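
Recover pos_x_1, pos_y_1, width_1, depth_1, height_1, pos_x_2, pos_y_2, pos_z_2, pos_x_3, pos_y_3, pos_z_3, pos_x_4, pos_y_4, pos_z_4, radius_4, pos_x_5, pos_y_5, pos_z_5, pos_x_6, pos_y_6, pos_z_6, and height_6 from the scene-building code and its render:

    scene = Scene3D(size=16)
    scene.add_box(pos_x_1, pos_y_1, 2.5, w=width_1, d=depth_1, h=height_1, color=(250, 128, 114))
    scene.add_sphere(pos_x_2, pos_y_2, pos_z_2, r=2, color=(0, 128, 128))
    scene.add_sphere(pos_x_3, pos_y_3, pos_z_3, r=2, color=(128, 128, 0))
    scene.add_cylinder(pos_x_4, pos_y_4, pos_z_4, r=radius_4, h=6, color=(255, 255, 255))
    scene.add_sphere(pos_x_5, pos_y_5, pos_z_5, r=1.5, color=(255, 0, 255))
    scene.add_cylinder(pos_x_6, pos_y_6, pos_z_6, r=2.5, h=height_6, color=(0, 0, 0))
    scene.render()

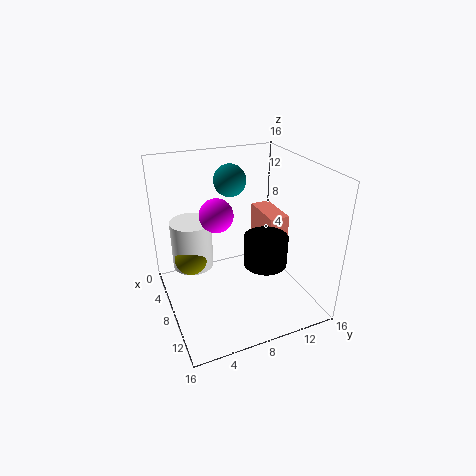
pos_x_1 = 1; pos_y_1 = 13; width_1 = 5.5; depth_1 = 2.5; height_1 = 6; pos_x_2 = 2; pos_y_2 = 9.5; pos_z_2 = 12.5; pos_x_3 = 4; pos_y_3 = 3.5; pos_z_3 = 4; pos_x_4 = 3; pos_y_4 = 4; pos_z_4 = 2.5; radius_4 = 2.5; pos_x_5 = 12.5; pos_y_5 = 4; pos_z_5 = 13.5; pos_x_6 = 9; pos_y_6 = 11; pos_z_6 = 4.5; height_6 = 3.5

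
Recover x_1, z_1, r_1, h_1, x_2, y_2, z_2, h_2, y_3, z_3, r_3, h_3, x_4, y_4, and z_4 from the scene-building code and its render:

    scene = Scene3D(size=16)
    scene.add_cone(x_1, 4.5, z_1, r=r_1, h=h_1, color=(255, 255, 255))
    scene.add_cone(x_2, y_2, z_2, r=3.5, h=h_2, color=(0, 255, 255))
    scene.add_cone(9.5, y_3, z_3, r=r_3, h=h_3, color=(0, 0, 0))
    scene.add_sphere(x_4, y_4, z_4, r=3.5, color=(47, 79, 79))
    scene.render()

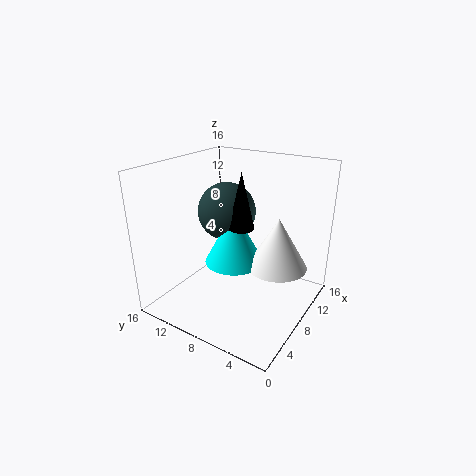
x_1 = 11, z_1 = 4, r_1 = 3.5, h_1 = 6, x_2 = 9.5, y_2 = 9.5, z_2 = 4, h_2 = 6.5, y_3 = 8.5, z_3 = 8.5, r_3 = 1.5, h_3 = 6.5, x_4 = 11, y_4 = 11.5, z_4 = 9.5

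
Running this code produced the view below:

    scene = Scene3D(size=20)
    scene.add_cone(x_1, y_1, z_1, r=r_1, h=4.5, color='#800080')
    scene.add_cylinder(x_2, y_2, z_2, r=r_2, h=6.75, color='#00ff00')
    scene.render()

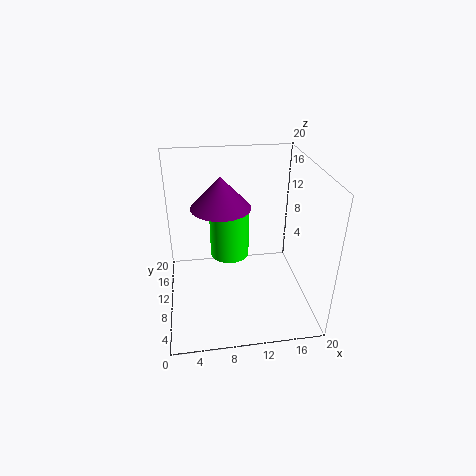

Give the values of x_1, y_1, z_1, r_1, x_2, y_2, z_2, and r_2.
x_1 = 8; y_1 = 12.75; z_1 = 13.5; r_1 = 4.25; x_2 = 9; y_2 = 11.5; z_2 = 6.75; r_2 = 2.75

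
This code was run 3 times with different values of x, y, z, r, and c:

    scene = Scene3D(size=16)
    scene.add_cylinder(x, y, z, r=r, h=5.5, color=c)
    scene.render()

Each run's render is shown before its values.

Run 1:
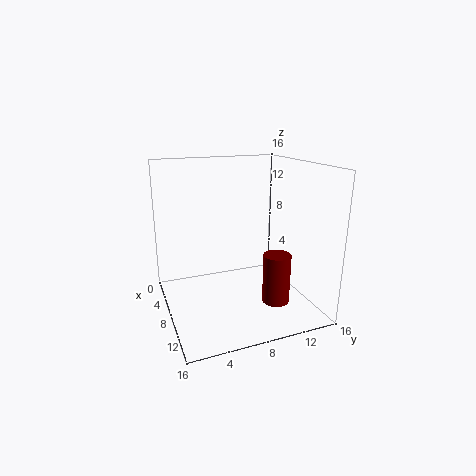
x = 11.25; y = 11.25; z = 1.25; r = 1.5; c = 'maroon'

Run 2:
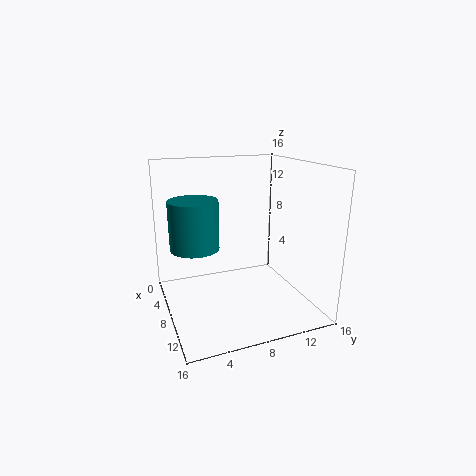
x = 6.25; y = 3.5; z = 6.75; r = 2.75; c = 'teal'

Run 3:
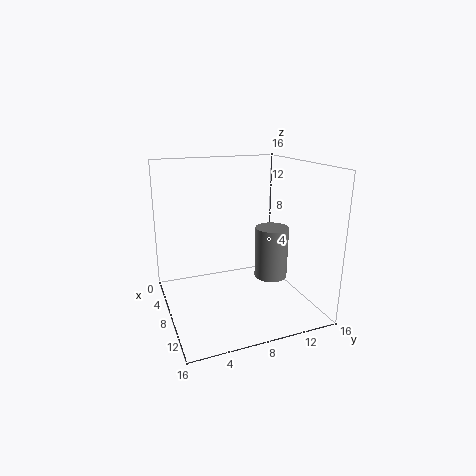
x = 10.75; y = 10.75; z = 4.25; r = 1.75; c = 'gray'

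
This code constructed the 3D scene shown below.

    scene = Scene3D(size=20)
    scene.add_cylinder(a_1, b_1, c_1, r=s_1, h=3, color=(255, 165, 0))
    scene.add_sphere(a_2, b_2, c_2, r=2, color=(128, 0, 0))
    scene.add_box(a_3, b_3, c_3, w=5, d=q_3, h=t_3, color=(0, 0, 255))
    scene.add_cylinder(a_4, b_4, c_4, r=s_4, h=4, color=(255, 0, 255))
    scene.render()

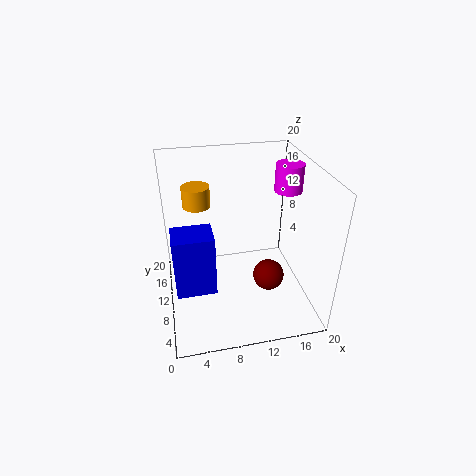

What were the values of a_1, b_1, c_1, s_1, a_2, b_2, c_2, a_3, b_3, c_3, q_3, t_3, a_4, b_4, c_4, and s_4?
a_1 = 5; b_1 = 15; c_1 = 13; s_1 = 2; a_2 = 13; b_2 = 5; c_2 = 7; a_3 = 1; b_3 = 4; c_3 = 6; q_3 = 4; t_3 = 8; a_4 = 18; b_4 = 13; c_4 = 15; s_4 = 2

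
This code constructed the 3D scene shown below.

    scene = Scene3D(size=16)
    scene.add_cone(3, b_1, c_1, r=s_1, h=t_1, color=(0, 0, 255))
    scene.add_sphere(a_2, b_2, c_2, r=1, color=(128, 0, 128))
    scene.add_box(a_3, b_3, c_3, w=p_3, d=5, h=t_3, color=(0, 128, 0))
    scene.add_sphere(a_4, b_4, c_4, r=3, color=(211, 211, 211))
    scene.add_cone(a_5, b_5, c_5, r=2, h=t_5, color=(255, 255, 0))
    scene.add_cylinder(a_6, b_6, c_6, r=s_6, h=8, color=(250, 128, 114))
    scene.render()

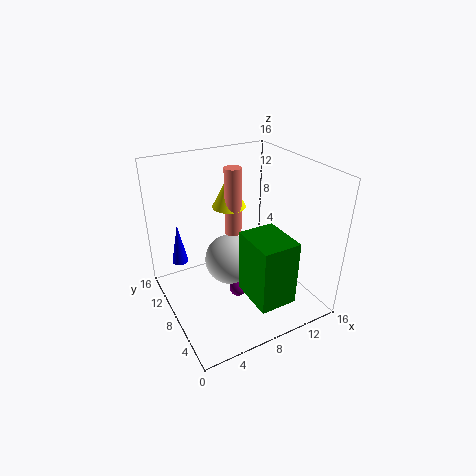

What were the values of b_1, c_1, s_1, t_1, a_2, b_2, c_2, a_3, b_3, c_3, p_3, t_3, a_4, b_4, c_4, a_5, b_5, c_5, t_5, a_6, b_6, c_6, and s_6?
b_1 = 14, c_1 = 3, s_1 = 1, t_1 = 5, a_2 = 8, b_2 = 8, c_2 = 1, a_3 = 7, b_3 = 1, c_3 = 3, p_3 = 4, t_3 = 7, a_4 = 8, b_4 = 10, c_4 = 4, a_5 = 9, b_5 = 12, c_5 = 10, t_5 = 4, a_6 = 9, b_6 = 11, c_6 = 7, s_6 = 1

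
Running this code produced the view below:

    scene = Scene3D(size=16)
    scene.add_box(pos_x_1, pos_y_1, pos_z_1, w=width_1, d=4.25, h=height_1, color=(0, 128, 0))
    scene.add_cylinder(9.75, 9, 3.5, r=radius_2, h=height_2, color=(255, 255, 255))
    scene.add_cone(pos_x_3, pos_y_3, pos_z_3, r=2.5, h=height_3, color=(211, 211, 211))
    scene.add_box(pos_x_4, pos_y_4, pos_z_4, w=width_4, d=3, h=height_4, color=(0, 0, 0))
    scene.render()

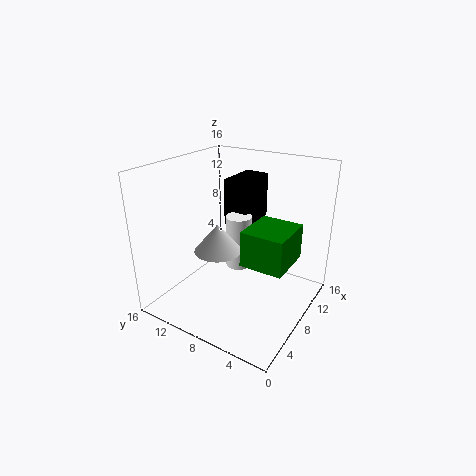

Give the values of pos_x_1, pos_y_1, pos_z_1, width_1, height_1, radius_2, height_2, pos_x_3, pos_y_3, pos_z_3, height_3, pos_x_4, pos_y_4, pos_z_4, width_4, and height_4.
pos_x_1 = 3.5; pos_y_1 = 0.75; pos_z_1 = 7.75; width_1 = 4.75; height_1 = 3.5; radius_2 = 1.5; height_2 = 6.25; pos_x_3 = 5.25; pos_y_3 = 8.75; pos_z_3 = 7.5; height_3 = 3; pos_x_4 = 10.5; pos_y_4 = 8.5; pos_z_4 = 8; width_4 = 5.25; height_4 = 5.5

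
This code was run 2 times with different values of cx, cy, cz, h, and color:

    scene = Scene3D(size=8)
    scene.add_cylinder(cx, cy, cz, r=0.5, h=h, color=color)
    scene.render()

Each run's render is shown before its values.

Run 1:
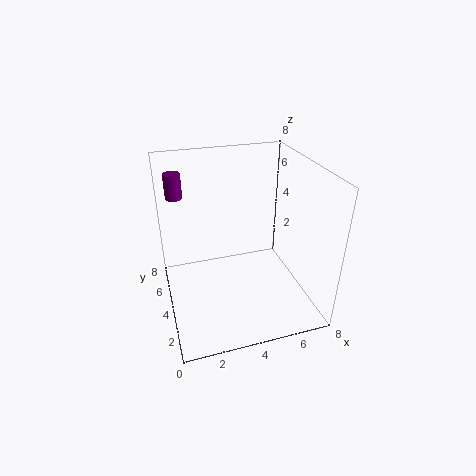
cx = 1
cy = 7
cz = 5.5
h = 1.5
color = 'purple'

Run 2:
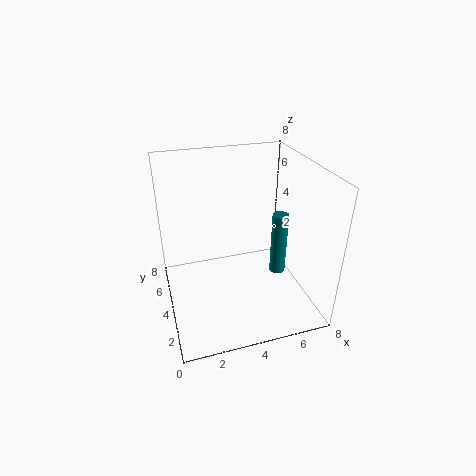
cx = 7
cy = 5
cz = 0.5
h = 4
color = 'teal'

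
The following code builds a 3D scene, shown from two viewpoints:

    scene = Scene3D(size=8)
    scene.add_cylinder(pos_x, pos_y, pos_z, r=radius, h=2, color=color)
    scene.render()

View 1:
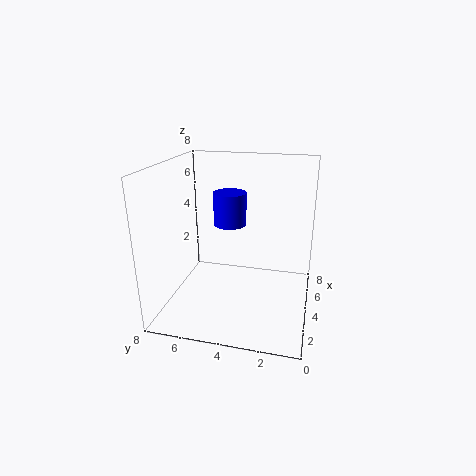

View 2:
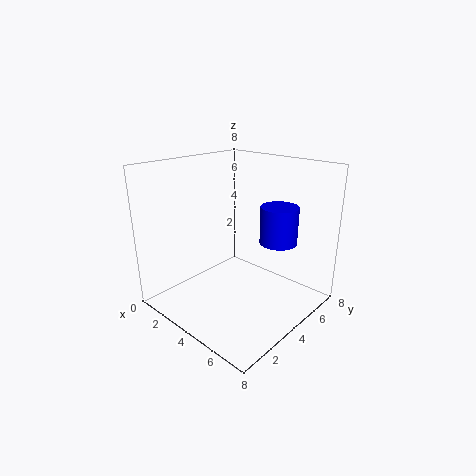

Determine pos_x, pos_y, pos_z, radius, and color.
pos_x = 6
pos_y = 5
pos_z = 4
radius = 1
color = 'blue'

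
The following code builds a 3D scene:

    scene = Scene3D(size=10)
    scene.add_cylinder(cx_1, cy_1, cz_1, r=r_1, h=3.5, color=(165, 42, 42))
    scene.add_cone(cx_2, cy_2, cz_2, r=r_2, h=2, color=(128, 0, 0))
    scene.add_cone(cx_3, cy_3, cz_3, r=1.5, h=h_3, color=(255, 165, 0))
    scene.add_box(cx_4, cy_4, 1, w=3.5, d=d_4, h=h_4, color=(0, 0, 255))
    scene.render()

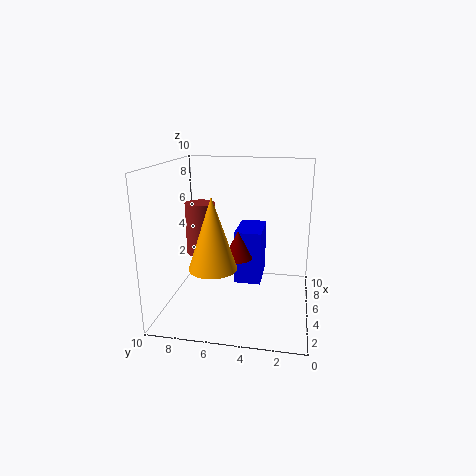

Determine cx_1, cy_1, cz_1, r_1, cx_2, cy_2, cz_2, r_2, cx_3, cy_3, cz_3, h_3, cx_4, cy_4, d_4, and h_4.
cx_1 = 4.5
cy_1 = 7.5
cz_1 = 4
r_1 = 1
cx_2 = 5
cy_2 = 5
cz_2 = 3.5
r_2 = 1
cx_3 = 2
cy_3 = 6
cz_3 = 4
h_3 = 4.5
cx_4 = 6
cy_4 = 3.5
d_4 = 2
h_4 = 4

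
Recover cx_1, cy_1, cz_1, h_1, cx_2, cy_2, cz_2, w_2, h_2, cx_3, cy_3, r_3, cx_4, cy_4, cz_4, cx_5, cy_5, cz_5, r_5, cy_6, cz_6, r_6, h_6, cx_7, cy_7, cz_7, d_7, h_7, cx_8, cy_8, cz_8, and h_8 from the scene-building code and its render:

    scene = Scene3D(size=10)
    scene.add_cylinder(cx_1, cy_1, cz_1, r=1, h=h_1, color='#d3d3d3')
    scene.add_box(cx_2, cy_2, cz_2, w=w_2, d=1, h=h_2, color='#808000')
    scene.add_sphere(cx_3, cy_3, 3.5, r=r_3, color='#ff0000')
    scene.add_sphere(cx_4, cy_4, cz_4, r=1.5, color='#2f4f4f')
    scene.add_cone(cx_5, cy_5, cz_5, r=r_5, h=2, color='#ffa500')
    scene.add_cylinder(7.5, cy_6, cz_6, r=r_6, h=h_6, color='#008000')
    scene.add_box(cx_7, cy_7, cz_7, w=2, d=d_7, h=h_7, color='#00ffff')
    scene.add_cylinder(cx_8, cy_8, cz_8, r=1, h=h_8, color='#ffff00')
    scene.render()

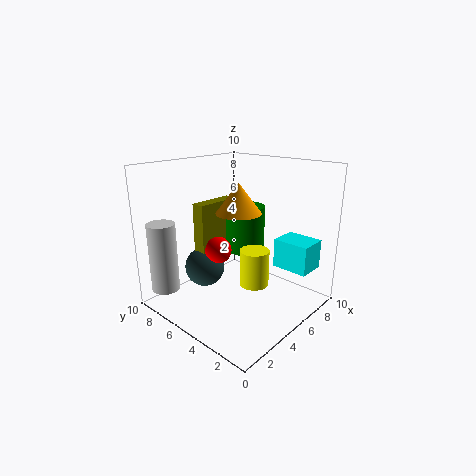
cx_1 = 1.5; cy_1 = 9; cz_1 = 1; h_1 = 5; cx_2 = 4; cy_2 = 7.5; cz_2 = 3; w_2 = 3.5; h_2 = 4; cx_3 = 5; cy_3 = 7; r_3 = 1; cx_4 = 4.5; cy_4 = 8; cz_4 = 2; cx_5 = 4.5; cy_5 = 4.5; cz_5 = 7; r_5 = 1.5; cy_6 = 6.5; cz_6 = 3; r_6 = 1.5; h_6 = 3.5; cx_7 = 6.5; cy_7 = 0.5; cz_7 = 3; d_7 = 2.5; h_7 = 2; cx_8 = 5; cy_8 = 3.5; cz_8 = 2; h_8 = 2.5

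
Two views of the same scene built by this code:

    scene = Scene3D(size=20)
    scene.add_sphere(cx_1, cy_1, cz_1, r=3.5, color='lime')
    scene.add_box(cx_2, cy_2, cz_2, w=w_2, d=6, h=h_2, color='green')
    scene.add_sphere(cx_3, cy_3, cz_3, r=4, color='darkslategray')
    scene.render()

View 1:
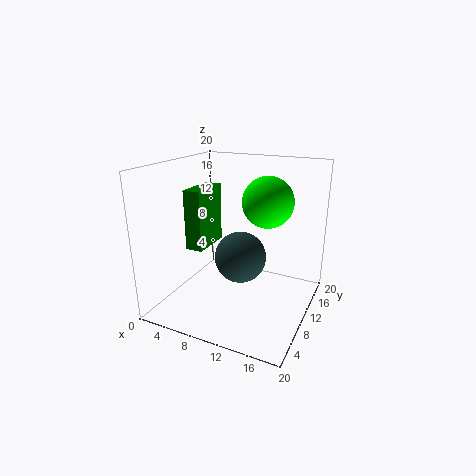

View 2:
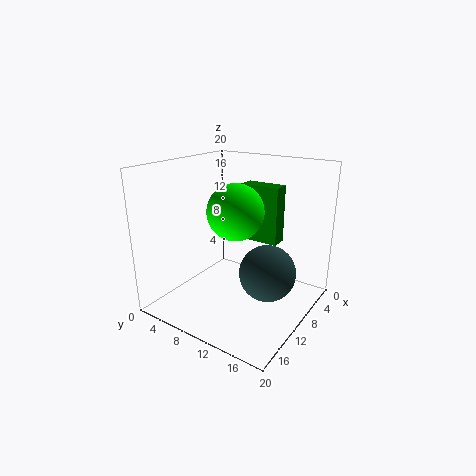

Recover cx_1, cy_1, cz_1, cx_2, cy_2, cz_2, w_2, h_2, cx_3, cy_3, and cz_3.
cx_1 = 13.5; cy_1 = 12; cz_1 = 15; cx_2 = 3; cy_2 = 7.5; cz_2 = 8; w_2 = 2.5; h_2 = 8.5; cx_3 = 8.5; cy_3 = 14; cz_3 = 5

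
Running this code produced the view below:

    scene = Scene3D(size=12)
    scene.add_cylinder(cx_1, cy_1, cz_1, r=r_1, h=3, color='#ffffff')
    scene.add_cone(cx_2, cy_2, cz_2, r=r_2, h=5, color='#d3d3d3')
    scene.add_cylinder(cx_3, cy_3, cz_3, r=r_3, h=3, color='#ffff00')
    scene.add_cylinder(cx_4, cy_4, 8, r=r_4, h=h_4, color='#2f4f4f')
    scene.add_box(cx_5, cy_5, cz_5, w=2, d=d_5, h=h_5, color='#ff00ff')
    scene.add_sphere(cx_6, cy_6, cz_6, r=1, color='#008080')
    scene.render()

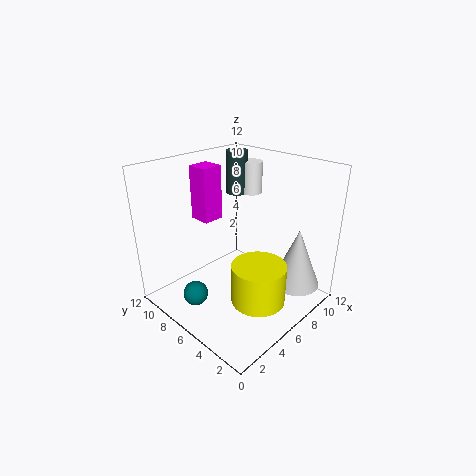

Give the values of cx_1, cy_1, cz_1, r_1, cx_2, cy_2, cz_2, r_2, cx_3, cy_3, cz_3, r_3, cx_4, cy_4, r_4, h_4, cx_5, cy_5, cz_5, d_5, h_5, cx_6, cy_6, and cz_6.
cx_1 = 11; cy_1 = 9; cz_1 = 8; r_1 = 1; cx_2 = 9; cy_2 = 2; cz_2 = 2; r_2 = 2; cx_3 = 4; cy_3 = 2; cz_3 = 3; r_3 = 2; cx_4 = 10; cy_4 = 10; r_4 = 1; h_4 = 4; cx_5 = 6; cy_5 = 10; cz_5 = 6; d_5 = 2; h_5 = 5; cx_6 = 2; cy_6 = 7; cz_6 = 2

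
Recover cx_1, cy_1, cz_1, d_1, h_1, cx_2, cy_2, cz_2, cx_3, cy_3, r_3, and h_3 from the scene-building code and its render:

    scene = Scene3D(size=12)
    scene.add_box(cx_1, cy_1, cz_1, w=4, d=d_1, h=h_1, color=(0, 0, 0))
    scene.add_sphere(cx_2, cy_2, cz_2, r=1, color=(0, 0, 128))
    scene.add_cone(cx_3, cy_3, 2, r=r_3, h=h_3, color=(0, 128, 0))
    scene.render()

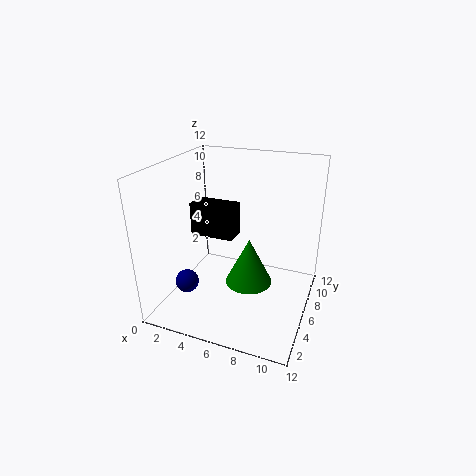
cx_1 = 1; cy_1 = 7; cz_1 = 5; d_1 = 2; h_1 = 3; cx_2 = 2; cy_2 = 4; cz_2 = 2; cx_3 = 7; cy_3 = 6; r_3 = 2; h_3 = 4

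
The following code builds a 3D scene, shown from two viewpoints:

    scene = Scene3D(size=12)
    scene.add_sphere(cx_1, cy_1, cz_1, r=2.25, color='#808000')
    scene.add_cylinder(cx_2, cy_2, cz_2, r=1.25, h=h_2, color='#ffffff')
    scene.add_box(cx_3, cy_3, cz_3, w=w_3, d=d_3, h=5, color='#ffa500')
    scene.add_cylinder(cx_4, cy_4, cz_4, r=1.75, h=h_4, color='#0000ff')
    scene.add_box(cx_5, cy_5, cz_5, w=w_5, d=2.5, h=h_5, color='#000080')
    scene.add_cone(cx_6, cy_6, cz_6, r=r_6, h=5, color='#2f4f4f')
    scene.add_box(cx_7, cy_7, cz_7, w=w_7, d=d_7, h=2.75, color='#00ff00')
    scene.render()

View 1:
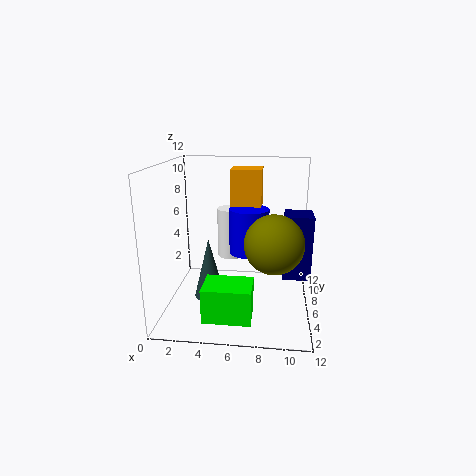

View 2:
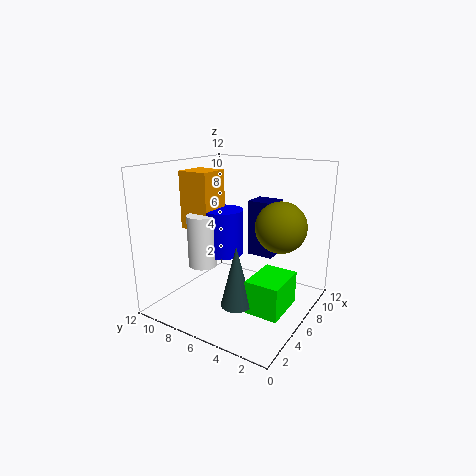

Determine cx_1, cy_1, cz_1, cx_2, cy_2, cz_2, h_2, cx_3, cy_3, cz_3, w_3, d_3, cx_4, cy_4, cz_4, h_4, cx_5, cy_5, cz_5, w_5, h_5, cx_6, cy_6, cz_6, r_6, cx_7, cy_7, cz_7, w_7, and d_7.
cx_1 = 9, cy_1 = 3.5, cz_1 = 6.5, cx_2 = 5, cy_2 = 9, cz_2 = 3.25, h_2 = 4.5, cx_3 = 5, cy_3 = 8.5, cz_3 = 6.25, w_3 = 2.75, d_3 = 2.75, cx_4 = 6.75, cy_4 = 8, cz_4 = 4, h_4 = 4, cx_5 = 9.75, cy_5 = 4.75, cz_5 = 3, w_5 = 2.25, h_5 = 5.25, cx_6 = 3.75, cy_6 = 4.75, cz_6 = 1.25, r_6 = 1.25, cx_7 = 3.75, cy_7 = 1.25, cz_7 = 0.75, w_7 = 3.75, d_7 = 2.75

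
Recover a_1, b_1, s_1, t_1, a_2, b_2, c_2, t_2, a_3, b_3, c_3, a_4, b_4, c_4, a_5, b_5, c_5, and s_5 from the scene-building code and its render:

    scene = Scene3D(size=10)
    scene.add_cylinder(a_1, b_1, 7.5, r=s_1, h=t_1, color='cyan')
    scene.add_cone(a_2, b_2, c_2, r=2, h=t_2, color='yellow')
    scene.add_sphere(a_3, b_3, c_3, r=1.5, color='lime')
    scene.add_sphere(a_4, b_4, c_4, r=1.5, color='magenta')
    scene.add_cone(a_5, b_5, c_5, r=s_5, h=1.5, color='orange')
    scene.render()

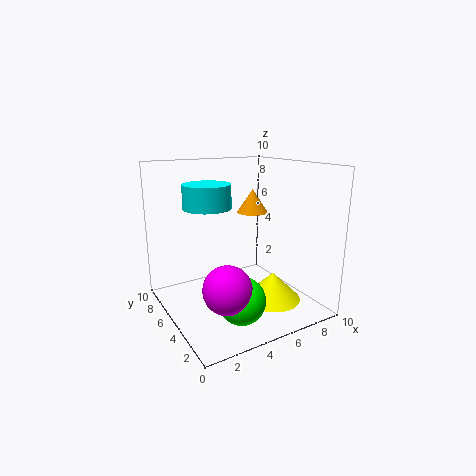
a_1 = 2.5
b_1 = 4.5
s_1 = 1.5
t_1 = 1.5
a_2 = 7
b_2 = 3.5
c_2 = 0.5
t_2 = 2
a_3 = 3.5
b_3 = 2
c_3 = 2
a_4 = 2.5
b_4 = 2
c_4 = 3
a_5 = 5.5
b_5 = 4
c_5 = 7
s_5 = 1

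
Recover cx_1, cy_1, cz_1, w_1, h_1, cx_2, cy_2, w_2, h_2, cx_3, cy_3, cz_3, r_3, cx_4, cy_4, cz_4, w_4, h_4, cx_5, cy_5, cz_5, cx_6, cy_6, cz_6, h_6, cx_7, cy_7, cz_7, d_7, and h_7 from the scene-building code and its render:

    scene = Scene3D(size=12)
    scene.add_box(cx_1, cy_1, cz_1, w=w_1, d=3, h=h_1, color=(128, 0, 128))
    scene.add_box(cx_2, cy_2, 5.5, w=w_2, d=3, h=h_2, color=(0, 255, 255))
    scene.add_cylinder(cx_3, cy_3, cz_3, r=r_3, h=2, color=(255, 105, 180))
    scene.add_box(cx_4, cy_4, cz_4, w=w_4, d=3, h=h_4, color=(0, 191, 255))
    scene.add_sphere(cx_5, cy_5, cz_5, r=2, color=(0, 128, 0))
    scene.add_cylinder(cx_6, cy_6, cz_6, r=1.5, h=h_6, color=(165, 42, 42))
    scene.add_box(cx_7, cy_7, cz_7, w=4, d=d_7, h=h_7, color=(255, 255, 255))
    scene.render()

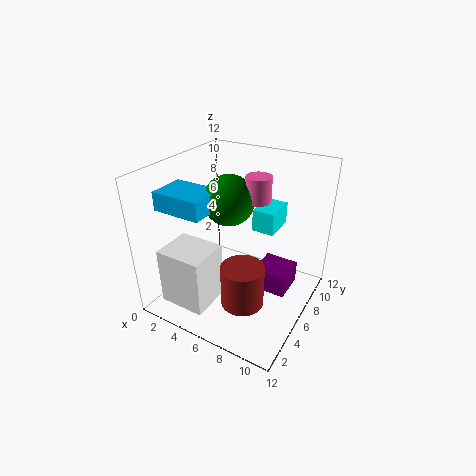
cx_1 = 7; cy_1 = 7; cz_1 = 0.5; w_1 = 3; h_1 = 2; cx_2 = 6; cy_2 = 8.5; w_2 = 2; h_2 = 2; cx_3 = 7.5; cy_3 = 6.5; cz_3 = 9.5; r_3 = 1; cx_4 = 1; cy_4 = 2; cz_4 = 9; w_4 = 4; h_4 = 1.5; cx_5 = 5.5; cy_5 = 5.5; cz_5 = 9.5; cx_6 = 9; cy_6 = 1.5; cz_6 = 4; h_6 = 3; cx_7 = 1; cy_7 = 1.5; cz_7 = 0.5; d_7 = 3.5; h_7 = 5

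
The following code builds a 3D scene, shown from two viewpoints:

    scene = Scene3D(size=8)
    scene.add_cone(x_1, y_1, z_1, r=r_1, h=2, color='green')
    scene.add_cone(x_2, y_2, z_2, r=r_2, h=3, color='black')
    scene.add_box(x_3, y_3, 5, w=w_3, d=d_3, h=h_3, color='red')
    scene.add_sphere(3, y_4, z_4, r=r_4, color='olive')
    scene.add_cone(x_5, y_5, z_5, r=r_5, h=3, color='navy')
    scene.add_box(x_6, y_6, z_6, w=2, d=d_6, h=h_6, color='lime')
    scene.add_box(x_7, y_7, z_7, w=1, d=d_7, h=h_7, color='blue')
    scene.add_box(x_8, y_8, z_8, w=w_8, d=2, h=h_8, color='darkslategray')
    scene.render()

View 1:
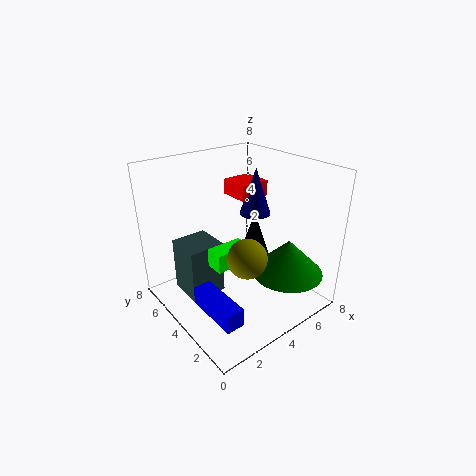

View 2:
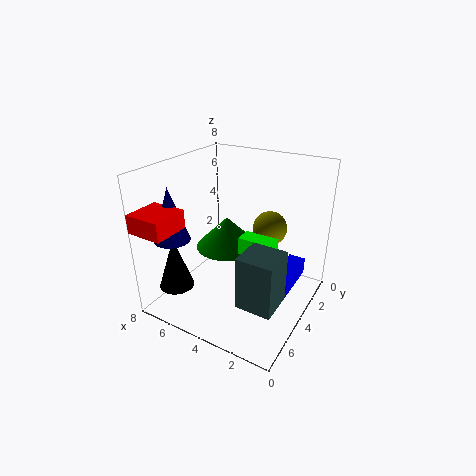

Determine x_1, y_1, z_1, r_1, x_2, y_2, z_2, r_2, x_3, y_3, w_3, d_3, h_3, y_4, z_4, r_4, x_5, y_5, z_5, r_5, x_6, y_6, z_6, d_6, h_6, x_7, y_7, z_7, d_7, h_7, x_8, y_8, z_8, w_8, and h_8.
x_1 = 6
y_1 = 2
z_1 = 2
r_1 = 2
x_2 = 7
y_2 = 6
z_2 = 1
r_2 = 1
x_3 = 6
y_3 = 6
w_3 = 2
d_3 = 2
h_3 = 1
y_4 = 2
z_4 = 4
r_4 = 1
x_5 = 7
y_5 = 6
z_5 = 4
r_5 = 1
x_6 = 2
y_6 = 3
z_6 = 3
d_6 = 1
h_6 = 1
x_7 = 1
y_7 = 1
z_7 = 1
d_7 = 3
h_7 = 1
x_8 = 1
y_8 = 4
z_8 = 1
w_8 = 2
h_8 = 3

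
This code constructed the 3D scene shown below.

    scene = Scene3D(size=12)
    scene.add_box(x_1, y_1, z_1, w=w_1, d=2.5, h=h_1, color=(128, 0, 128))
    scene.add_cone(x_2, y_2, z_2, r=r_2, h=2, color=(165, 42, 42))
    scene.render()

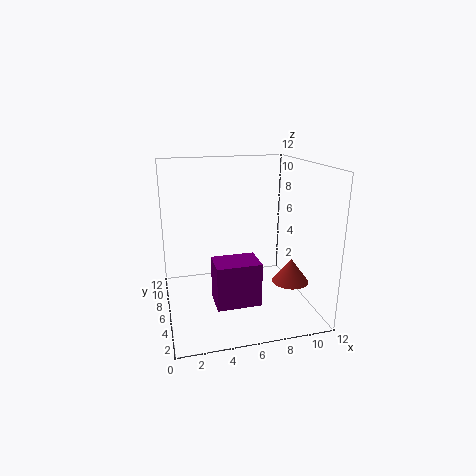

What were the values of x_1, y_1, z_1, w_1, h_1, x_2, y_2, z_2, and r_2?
x_1 = 3.5; y_1 = 2.5; z_1 = 1.5; w_1 = 3.5; h_1 = 3.5; x_2 = 10; y_2 = 4; z_2 = 2.5; r_2 = 1.5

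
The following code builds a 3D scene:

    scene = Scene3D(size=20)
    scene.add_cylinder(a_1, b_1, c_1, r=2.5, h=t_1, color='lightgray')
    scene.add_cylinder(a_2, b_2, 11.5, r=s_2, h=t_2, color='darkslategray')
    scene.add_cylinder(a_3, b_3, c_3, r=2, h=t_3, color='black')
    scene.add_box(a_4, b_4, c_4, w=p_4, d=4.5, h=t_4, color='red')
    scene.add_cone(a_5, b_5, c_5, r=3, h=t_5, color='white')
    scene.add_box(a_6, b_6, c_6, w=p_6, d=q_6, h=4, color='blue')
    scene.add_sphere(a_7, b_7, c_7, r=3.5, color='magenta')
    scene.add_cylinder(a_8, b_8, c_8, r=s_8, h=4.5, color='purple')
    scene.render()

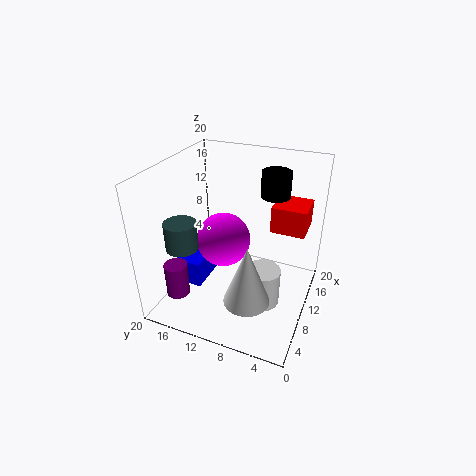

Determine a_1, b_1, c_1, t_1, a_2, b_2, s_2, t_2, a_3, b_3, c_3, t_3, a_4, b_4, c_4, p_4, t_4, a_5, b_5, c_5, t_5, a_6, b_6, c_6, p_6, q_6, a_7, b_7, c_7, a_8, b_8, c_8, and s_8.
a_1 = 9.5; b_1 = 6; c_1 = 0.5; t_1 = 5.5; a_2 = 3; b_2 = 14.5; s_2 = 2; t_2 = 3.5; a_3 = 13.5; b_3 = 6; c_3 = 15.5; t_3 = 3.5; a_4 = 10; b_4 = 1; c_4 = 12; p_4 = 4.5; t_4 = 3.5; a_5 = 4.5; b_5 = 6.5; c_5 = 4.5; t_5 = 8; a_6 = 8; b_6 = 15.5; c_6 = 1; p_6 = 6.5; q_6 = 4; a_7 = 7.5; b_7 = 11; c_7 = 11; a_8 = 2.5; b_8 = 15.5; c_8 = 4.5; s_8 = 1.5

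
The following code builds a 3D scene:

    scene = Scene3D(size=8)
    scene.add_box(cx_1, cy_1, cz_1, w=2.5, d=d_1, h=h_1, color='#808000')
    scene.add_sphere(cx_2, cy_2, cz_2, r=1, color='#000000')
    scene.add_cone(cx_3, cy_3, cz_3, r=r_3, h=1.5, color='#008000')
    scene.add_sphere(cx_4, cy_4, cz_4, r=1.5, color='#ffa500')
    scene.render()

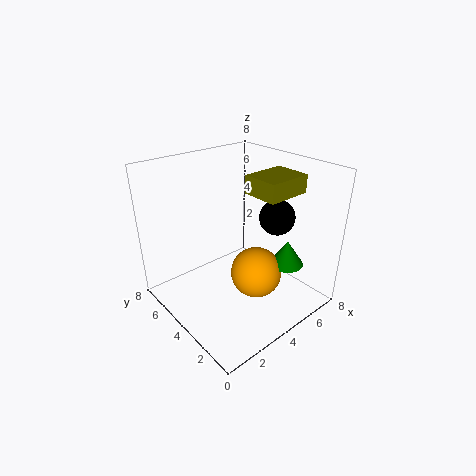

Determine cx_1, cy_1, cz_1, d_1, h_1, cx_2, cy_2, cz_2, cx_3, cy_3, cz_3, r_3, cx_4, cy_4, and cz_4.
cx_1 = 4.5
cy_1 = 2
cz_1 = 6.5
d_1 = 2
h_1 = 1
cx_2 = 6
cy_2 = 3
cz_2 = 5
cx_3 = 6.5
cy_3 = 2.5
cz_3 = 2
r_3 = 1
cx_4 = 5
cy_4 = 3.5
cz_4 = 1.5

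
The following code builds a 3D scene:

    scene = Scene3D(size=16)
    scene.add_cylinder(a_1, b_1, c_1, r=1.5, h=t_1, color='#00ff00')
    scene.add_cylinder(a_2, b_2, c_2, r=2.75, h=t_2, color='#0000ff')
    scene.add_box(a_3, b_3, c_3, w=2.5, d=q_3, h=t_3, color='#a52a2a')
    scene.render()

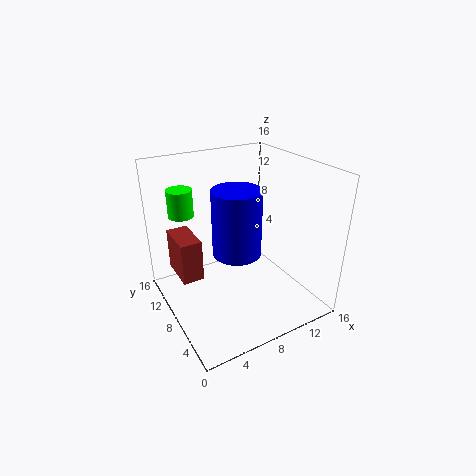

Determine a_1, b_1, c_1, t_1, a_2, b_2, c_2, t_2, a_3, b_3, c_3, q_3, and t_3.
a_1 = 3.75, b_1 = 14, c_1 = 9.25, t_1 = 3.25, a_2 = 8, b_2 = 8.25, c_2 = 6, t_2 = 7.5, a_3 = 2, b_3 = 10, c_3 = 2.5, q_3 = 4.75, t_3 = 5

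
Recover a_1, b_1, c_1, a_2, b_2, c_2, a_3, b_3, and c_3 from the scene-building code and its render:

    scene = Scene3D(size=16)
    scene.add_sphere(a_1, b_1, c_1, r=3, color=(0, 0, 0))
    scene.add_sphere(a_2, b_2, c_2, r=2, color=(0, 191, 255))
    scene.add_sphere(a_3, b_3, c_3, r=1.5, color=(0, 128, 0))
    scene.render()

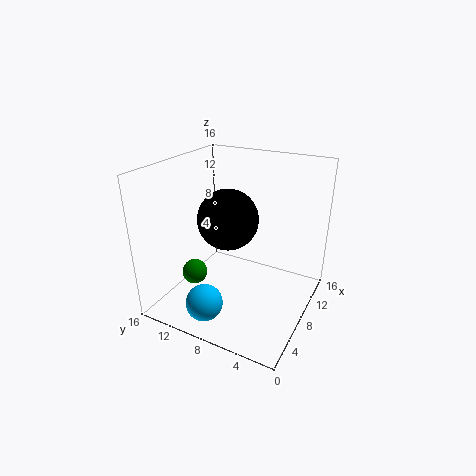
a_1 = 5
b_1 = 7.5
c_1 = 11.5
a_2 = 3
b_2 = 9.5
c_2 = 2
a_3 = 7
b_3 = 13.5
c_3 = 2.5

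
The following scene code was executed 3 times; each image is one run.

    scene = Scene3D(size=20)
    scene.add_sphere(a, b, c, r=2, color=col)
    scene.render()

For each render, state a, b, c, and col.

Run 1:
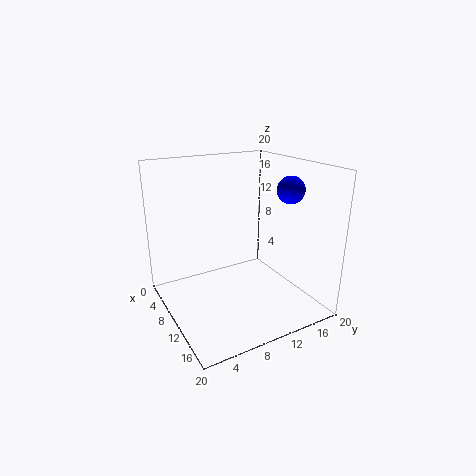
a = 11, b = 18, c = 16, col = 'blue'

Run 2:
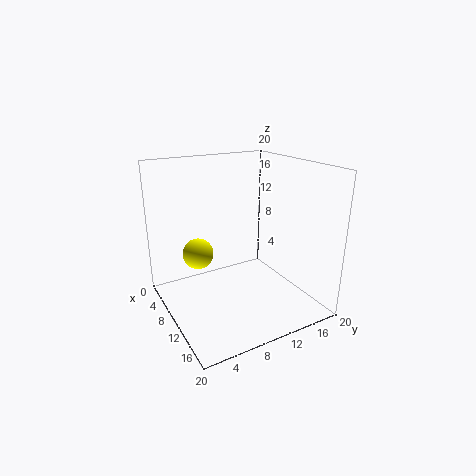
a = 10, b = 4, c = 9, col = 'yellow'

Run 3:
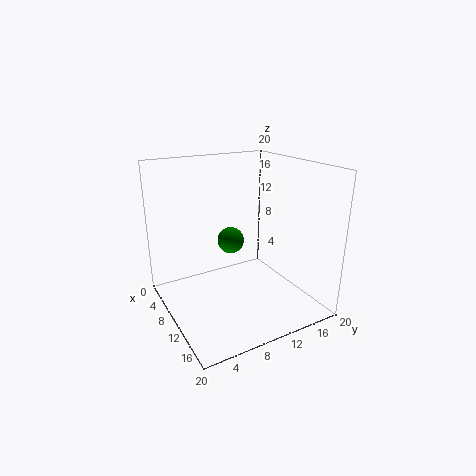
a = 6, b = 11, c = 8, col = 'green'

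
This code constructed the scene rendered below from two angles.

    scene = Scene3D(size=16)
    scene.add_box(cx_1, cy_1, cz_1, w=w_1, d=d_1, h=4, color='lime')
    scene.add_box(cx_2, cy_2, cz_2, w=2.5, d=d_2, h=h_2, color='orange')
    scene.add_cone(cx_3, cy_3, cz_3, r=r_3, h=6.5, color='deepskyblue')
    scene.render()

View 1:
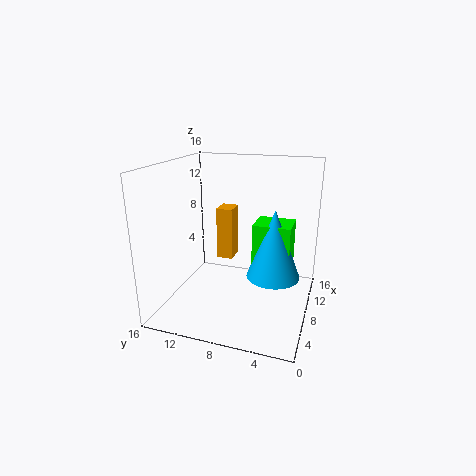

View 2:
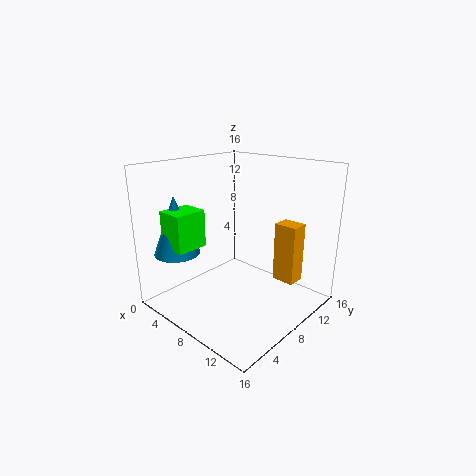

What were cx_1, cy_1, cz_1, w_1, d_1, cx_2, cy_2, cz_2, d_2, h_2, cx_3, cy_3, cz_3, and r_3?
cx_1 = 3
cy_1 = 1.5
cz_1 = 7.5
w_1 = 3
d_1 = 3.5
cx_2 = 11.5
cy_2 = 10
cz_2 = 3.5
d_2 = 2
h_2 = 6.5
cx_3 = 3.5
cy_3 = 3
cz_3 = 6.5
r_3 = 2.5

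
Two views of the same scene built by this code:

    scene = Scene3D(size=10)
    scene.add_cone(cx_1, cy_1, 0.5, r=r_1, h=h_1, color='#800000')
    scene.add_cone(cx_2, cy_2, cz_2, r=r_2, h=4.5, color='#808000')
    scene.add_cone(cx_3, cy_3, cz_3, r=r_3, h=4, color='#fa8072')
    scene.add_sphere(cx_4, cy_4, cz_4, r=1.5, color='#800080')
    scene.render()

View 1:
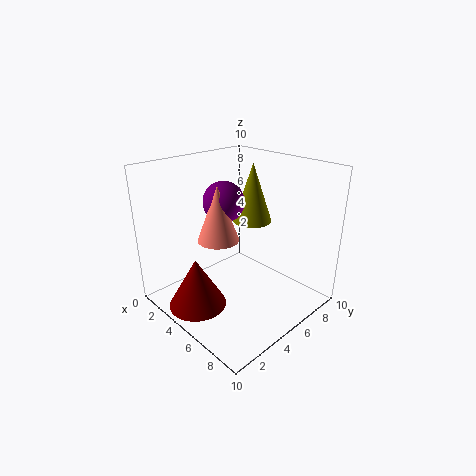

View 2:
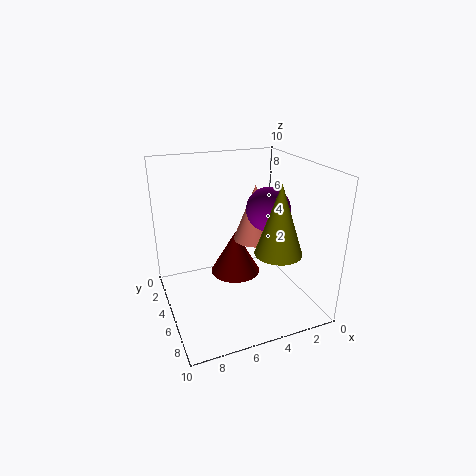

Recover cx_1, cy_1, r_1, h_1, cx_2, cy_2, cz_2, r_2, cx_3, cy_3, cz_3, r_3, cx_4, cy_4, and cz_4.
cx_1 = 4, cy_1 = 2, r_1 = 2, h_1 = 3.5, cx_2 = 3.5, cy_2 = 8, cz_2 = 5, r_2 = 1.5, cx_3 = 3.5, cy_3 = 4.5, cz_3 = 4.5, r_3 = 1.5, cx_4 = 3, cy_4 = 5.5, cz_4 = 7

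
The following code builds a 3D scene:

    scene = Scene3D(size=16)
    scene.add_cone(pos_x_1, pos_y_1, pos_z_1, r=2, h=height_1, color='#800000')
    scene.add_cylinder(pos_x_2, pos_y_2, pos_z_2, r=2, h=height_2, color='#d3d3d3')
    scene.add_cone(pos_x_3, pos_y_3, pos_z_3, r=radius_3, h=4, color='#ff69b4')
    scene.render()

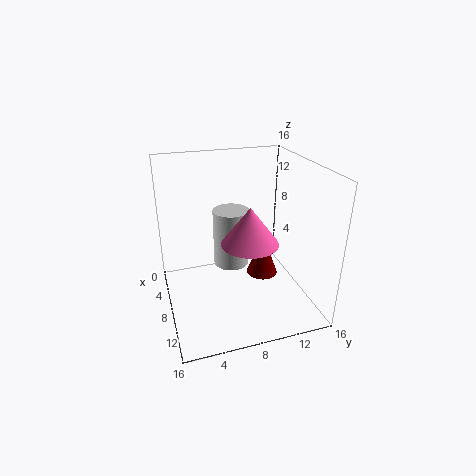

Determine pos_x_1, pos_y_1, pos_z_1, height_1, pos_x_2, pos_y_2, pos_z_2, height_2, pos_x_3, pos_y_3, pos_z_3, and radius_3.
pos_x_1 = 4.5, pos_y_1 = 12.5, pos_z_1 = 0.5, height_1 = 5.5, pos_x_2 = 7, pos_y_2 = 7.5, pos_z_2 = 4.5, height_2 = 6.5, pos_x_3 = 10.5, pos_y_3 = 8.5, pos_z_3 = 8.5, radius_3 = 3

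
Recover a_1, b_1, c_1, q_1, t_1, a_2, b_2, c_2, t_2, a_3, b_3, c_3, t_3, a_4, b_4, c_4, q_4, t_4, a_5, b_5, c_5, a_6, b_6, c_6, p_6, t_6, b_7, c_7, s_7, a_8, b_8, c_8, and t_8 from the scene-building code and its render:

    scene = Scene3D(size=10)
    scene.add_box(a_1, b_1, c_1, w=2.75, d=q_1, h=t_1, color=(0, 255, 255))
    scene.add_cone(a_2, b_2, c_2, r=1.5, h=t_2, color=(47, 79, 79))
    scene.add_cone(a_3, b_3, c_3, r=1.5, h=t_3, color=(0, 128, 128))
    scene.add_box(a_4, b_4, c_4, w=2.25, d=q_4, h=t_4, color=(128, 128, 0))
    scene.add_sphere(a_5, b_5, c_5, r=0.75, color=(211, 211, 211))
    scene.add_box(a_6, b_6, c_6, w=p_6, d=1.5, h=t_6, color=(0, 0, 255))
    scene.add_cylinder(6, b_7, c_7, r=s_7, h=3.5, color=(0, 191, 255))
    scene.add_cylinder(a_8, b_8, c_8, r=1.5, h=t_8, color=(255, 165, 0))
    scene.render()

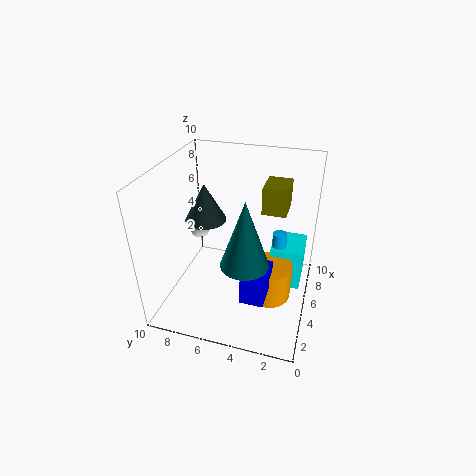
a_1 = 5.25
b_1 = 0.5
c_1 = 1.25
q_1 = 2.25
t_1 = 3
a_2 = 6
b_2 = 7.75
c_2 = 5.5
t_2 = 2.75
a_3 = 2.25
b_3 = 3.75
c_3 = 5
t_3 = 4.25
a_4 = 6.5
b_4 = 2
c_4 = 6.25
q_4 = 1.75
t_4 = 2
a_5 = 7
b_5 = 8.75
c_5 = 4
a_6 = 1
b_6 = 2.25
c_6 = 3
p_6 = 2.75
t_6 = 1.5
b_7 = 2.25
c_7 = 1.75
s_7 = 0.5
a_8 = 4.25
b_8 = 2.5
c_8 = 1.25
t_8 = 2.5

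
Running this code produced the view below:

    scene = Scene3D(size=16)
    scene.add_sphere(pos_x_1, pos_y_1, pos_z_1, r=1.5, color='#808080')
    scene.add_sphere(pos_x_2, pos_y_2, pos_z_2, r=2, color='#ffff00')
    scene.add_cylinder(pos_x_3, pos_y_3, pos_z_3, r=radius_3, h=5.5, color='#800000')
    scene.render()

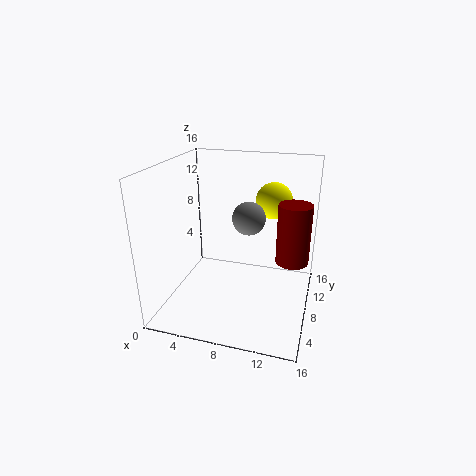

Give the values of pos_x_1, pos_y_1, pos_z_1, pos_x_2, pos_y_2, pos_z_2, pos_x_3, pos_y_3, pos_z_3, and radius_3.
pos_x_1 = 10.5, pos_y_1 = 3, pos_z_1 = 12.5, pos_x_2 = 11.5, pos_y_2 = 10, pos_z_2 = 12, pos_x_3 = 14.5, pos_y_3 = 3.5, pos_z_3 = 8.5, radius_3 = 1.5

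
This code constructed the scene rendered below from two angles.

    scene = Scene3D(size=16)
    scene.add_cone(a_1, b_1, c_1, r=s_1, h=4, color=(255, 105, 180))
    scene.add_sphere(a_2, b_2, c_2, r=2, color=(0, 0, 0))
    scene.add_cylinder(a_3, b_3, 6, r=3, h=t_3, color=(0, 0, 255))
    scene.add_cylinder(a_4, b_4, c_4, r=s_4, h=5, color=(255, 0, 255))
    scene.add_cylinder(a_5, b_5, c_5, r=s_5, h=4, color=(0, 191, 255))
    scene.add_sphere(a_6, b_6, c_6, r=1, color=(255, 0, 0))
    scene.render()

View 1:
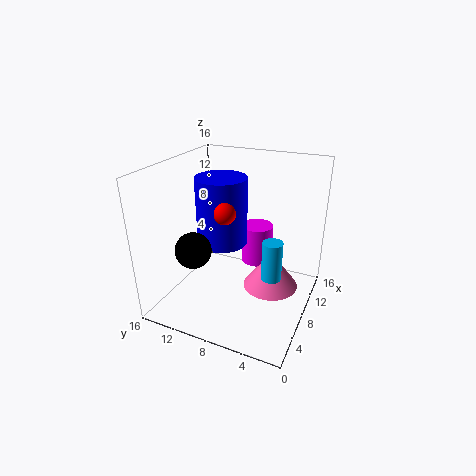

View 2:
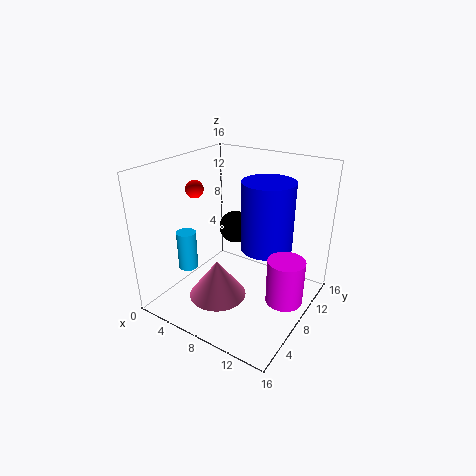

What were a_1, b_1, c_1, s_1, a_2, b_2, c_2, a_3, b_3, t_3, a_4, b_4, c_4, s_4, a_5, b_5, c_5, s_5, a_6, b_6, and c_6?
a_1 = 8; b_1 = 4; c_1 = 3; s_1 = 3; a_2 = 5; b_2 = 12; c_2 = 7; a_3 = 10; b_3 = 11; t_3 = 8; a_4 = 14; b_4 = 8; c_4 = 2; s_4 = 2; a_5 = 5; b_5 = 3; c_5 = 6; s_5 = 1; a_6 = 3; b_6 = 7; c_6 = 13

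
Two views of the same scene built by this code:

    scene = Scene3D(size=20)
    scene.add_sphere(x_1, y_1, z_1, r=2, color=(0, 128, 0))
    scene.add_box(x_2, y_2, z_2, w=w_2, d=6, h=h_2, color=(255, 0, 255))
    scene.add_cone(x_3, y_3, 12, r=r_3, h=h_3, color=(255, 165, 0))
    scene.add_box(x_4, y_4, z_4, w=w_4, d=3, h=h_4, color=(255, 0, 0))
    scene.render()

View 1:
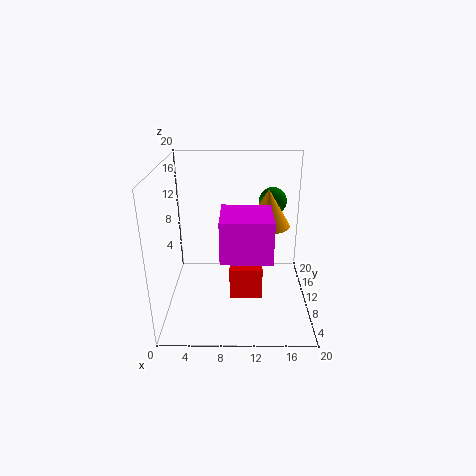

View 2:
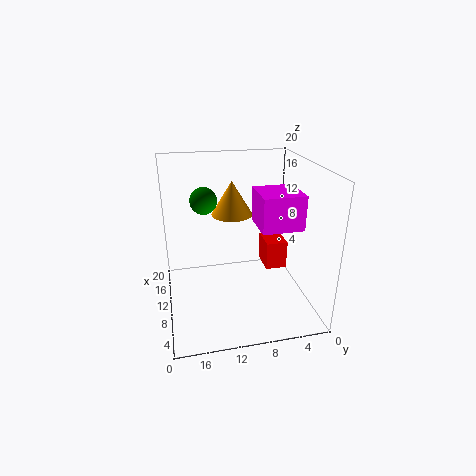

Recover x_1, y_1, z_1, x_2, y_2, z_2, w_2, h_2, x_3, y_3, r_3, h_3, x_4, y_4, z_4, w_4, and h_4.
x_1 = 15; y_1 = 14; z_1 = 14; x_2 = 8; y_2 = 1; z_2 = 11; w_2 = 6; h_2 = 5; x_3 = 14; y_3 = 10; r_3 = 3; h_3 = 5; x_4 = 9; y_4 = 3; z_4 = 5; w_4 = 4; h_4 = 4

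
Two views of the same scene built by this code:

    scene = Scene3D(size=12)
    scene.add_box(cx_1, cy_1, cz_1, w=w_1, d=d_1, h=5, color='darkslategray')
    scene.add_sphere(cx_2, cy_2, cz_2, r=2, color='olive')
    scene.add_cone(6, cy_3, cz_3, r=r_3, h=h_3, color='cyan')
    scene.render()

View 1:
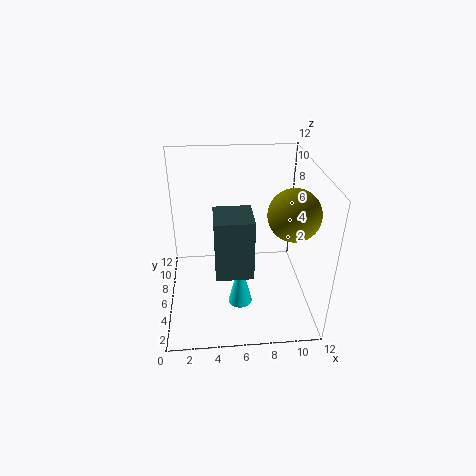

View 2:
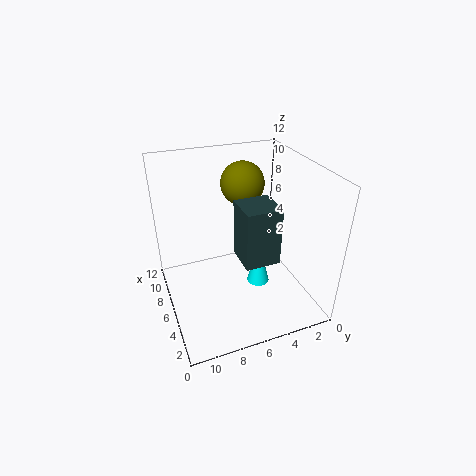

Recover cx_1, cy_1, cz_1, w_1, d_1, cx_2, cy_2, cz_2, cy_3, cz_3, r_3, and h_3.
cx_1 = 4; cy_1 = 3; cz_1 = 4; w_1 = 3; d_1 = 3; cx_2 = 10; cy_2 = 4; cz_2 = 9; cy_3 = 4; cz_3 = 1; r_3 = 1; h_3 = 4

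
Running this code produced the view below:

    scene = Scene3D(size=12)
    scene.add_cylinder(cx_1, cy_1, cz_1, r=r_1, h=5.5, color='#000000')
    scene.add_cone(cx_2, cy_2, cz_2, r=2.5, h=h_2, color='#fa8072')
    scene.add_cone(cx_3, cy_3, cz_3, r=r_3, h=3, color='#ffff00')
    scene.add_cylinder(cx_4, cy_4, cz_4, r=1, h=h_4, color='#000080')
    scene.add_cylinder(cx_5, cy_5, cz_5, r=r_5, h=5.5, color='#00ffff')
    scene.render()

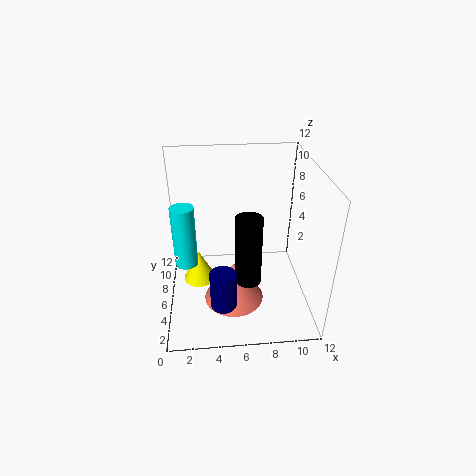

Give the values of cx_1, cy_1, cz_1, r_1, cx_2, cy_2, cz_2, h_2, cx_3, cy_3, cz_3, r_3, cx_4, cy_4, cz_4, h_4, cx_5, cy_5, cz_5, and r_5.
cx_1 = 6.5
cy_1 = 3
cz_1 = 4
r_1 = 1
cx_2 = 5.5
cy_2 = 4.5
cz_2 = 1
h_2 = 3.5
cx_3 = 2.5
cy_3 = 8
cz_3 = 0.5
r_3 = 1.5
cx_4 = 4.5
cy_4 = 2
cz_4 = 2.5
h_4 = 3
cx_5 = 1.5
cy_5 = 7
cz_5 = 3
r_5 = 1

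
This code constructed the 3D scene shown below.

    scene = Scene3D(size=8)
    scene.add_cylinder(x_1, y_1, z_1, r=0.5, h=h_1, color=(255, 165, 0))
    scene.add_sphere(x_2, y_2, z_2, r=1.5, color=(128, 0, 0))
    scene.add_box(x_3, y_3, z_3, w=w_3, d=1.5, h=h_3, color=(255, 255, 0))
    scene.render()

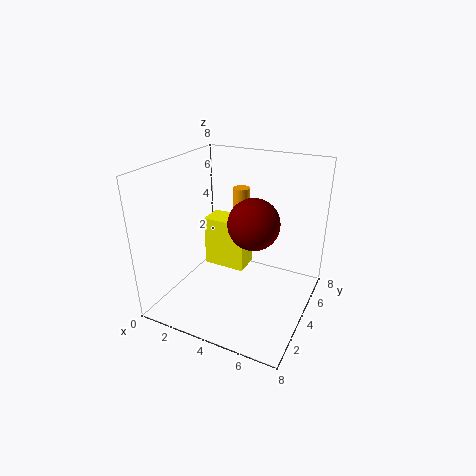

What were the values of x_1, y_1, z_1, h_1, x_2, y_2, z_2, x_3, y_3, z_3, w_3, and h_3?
x_1 = 3; y_1 = 6.5; z_1 = 4; h_1 = 2; x_2 = 4.5; y_2 = 5; z_2 = 4.5; x_3 = 1.5; y_3 = 4.5; z_3 = 1.5; w_3 = 2.5; h_3 = 3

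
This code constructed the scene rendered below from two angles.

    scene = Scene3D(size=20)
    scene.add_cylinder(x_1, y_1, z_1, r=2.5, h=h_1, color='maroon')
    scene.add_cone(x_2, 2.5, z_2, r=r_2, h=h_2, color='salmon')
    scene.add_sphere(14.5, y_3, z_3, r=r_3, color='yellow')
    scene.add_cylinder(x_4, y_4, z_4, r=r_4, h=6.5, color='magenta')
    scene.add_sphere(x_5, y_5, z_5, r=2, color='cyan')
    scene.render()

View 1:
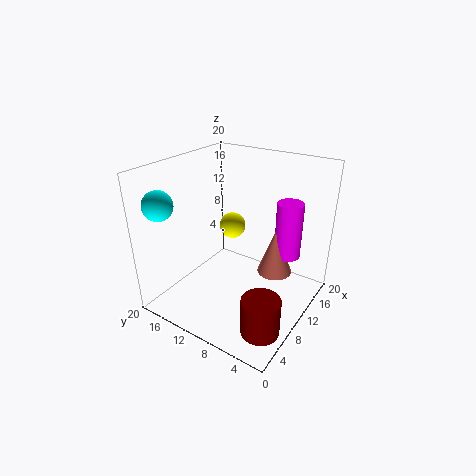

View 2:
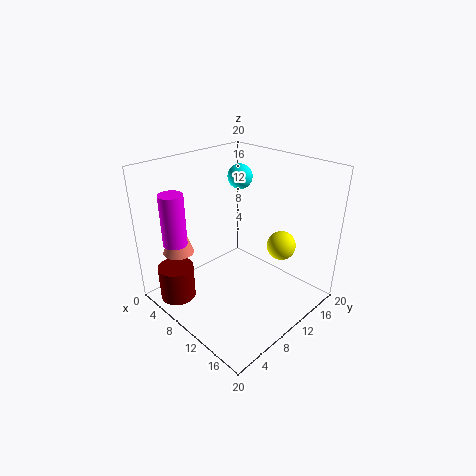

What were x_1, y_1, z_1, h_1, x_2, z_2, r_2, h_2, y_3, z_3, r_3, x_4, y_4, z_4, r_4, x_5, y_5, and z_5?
x_1 = 4.5; y_1 = 3; z_1 = 1; h_1 = 5; x_2 = 6.5; z_2 = 9.5; r_2 = 2; h_2 = 5.5; y_3 = 14; z_3 = 9; r_3 = 2; x_4 = 7.5; y_4 = 1.5; z_4 = 11.5; r_4 = 1.5; x_5 = 3; y_5 = 17.5; z_5 = 15.5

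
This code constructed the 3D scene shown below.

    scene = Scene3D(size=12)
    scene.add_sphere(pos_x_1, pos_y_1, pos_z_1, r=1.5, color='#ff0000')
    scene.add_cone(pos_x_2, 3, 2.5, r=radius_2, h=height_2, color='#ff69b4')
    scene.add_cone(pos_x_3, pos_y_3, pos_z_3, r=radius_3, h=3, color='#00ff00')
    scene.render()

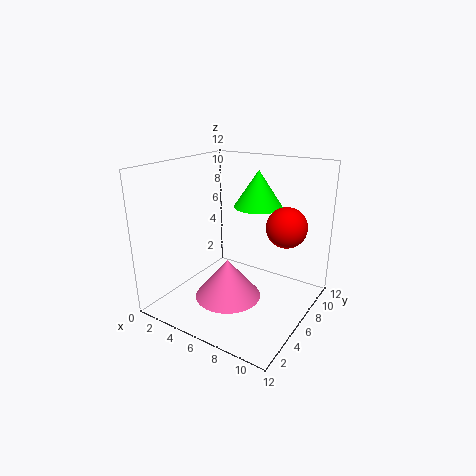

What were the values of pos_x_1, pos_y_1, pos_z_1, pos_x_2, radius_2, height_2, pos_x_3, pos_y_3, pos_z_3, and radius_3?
pos_x_1 = 10.5
pos_y_1 = 5.5
pos_z_1 = 8
pos_x_2 = 7
radius_2 = 2.5
height_2 = 3
pos_x_3 = 7
pos_y_3 = 7.5
pos_z_3 = 8.5
radius_3 = 2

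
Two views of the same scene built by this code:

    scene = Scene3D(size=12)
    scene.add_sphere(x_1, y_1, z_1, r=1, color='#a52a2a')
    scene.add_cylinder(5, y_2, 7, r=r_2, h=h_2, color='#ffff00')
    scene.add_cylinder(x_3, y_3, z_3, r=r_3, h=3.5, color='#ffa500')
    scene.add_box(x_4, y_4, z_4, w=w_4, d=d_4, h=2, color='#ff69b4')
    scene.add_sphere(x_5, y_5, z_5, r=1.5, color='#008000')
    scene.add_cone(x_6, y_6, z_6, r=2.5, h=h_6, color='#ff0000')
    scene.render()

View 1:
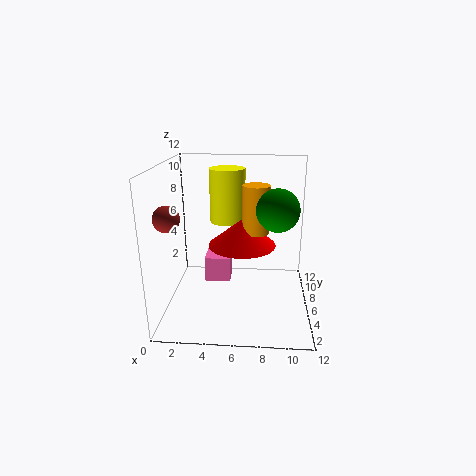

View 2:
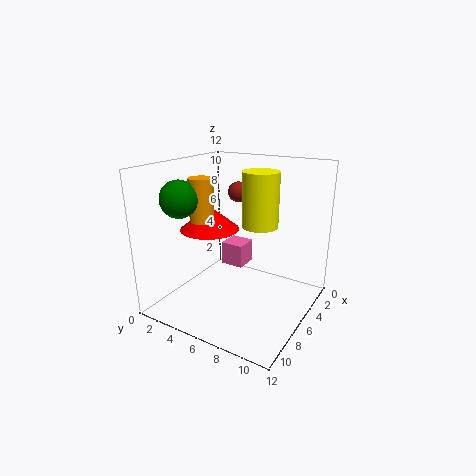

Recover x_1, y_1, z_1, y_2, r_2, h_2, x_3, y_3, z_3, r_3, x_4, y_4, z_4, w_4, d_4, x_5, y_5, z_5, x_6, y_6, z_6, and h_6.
x_1 = 1; y_1 = 3; z_1 = 8.5; y_2 = 7.5; r_2 = 1.5; h_2 = 4.5; x_3 = 7.5; y_3 = 3.5; z_3 = 7.5; r_3 = 1; x_4 = 3.5; y_4 = 4; z_4 = 3; w_4 = 2; d_4 = 2; x_5 = 9; y_5 = 2.5; z_5 = 9.5; x_6 = 6.5; y_6 = 3.5; z_6 = 6.5; h_6 = 2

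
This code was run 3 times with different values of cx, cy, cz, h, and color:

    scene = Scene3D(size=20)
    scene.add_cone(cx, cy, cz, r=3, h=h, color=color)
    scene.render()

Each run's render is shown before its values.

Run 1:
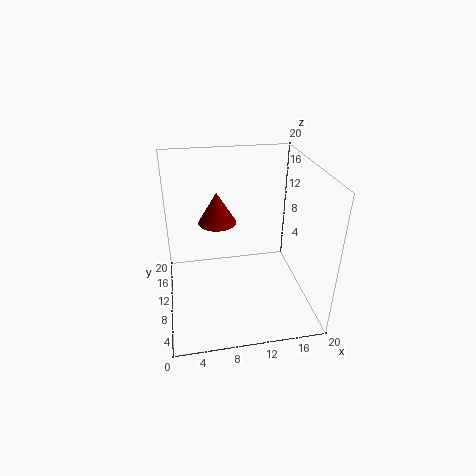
cx = 8
cy = 17
cz = 9
h = 5
color = 'maroon'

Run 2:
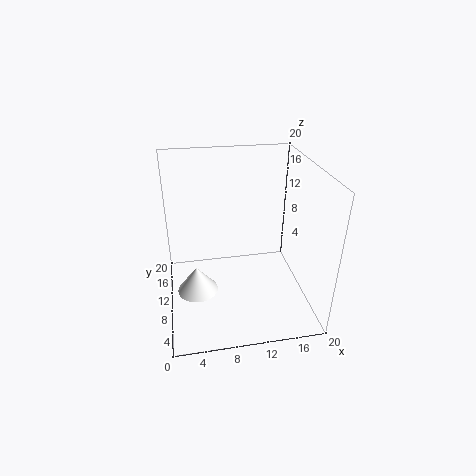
cx = 4
cy = 11
cz = 1
h = 4
color = 'white'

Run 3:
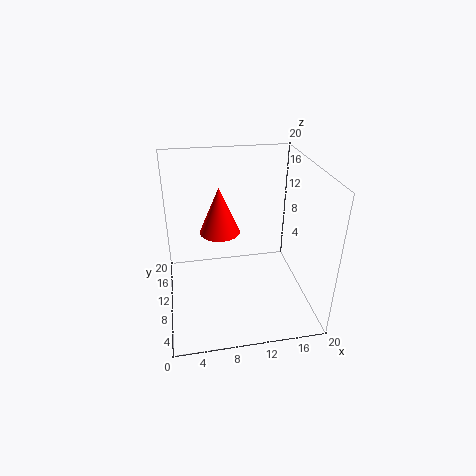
cx = 8
cy = 14
cz = 9
h = 7
color = 'red'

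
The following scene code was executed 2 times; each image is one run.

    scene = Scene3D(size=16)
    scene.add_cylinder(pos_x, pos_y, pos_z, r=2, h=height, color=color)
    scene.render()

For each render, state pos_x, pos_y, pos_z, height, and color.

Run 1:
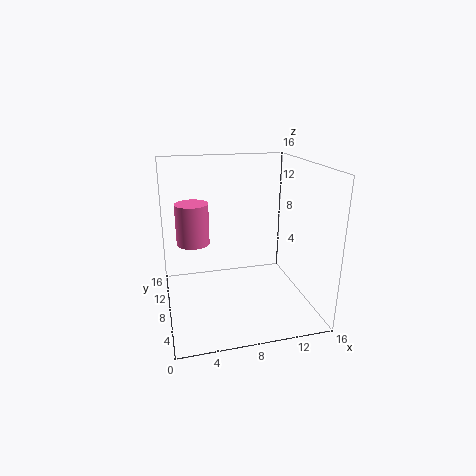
pos_x = 3.5
pos_y = 12.5
pos_z = 6
height = 5
color = 'hotpink'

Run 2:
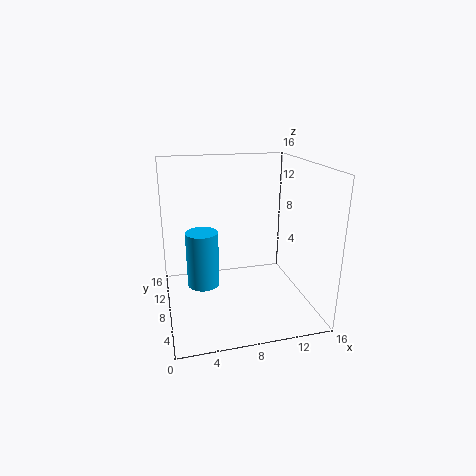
pos_x = 4.5
pos_y = 12
pos_z = 0.5
height = 7
color = 'deepskyblue'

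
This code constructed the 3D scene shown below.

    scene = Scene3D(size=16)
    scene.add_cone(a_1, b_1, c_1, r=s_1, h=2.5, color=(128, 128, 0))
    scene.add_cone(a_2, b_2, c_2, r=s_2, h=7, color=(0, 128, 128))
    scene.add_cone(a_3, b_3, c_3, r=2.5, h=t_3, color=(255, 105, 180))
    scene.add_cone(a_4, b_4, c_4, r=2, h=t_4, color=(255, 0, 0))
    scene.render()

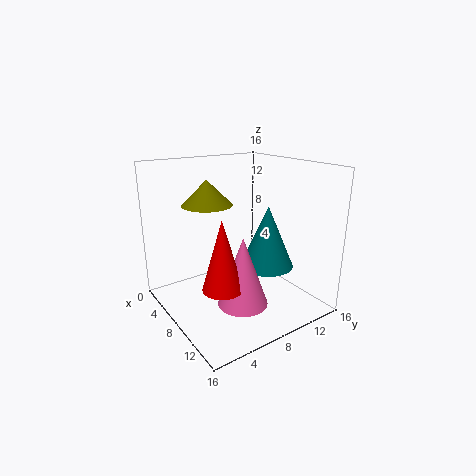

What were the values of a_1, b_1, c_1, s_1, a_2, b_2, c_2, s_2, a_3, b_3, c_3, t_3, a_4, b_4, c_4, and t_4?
a_1 = 8.5; b_1 = 4; c_1 = 12.5; s_1 = 2.5; a_2 = 9.5; b_2 = 11; c_2 = 4.5; s_2 = 3; a_3 = 12.5; b_3 = 5.5; c_3 = 3; t_3 = 7; a_4 = 12; b_4 = 3.5; c_4 = 5; t_4 = 7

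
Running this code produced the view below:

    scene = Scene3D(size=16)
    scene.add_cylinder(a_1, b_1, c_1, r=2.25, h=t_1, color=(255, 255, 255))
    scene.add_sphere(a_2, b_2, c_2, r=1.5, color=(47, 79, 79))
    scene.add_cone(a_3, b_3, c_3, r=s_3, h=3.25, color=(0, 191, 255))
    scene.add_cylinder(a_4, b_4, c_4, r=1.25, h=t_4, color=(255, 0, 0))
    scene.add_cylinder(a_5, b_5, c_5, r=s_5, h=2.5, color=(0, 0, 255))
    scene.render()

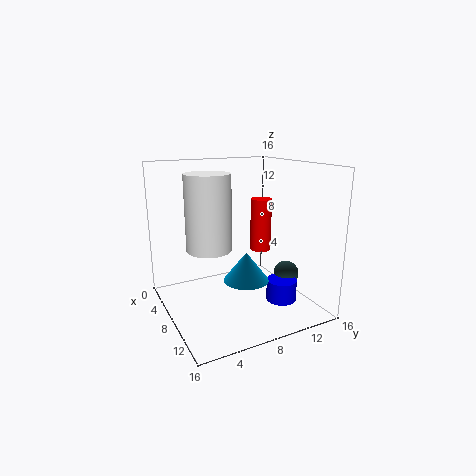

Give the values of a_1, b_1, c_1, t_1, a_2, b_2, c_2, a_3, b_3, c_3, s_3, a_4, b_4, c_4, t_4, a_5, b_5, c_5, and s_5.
a_1 = 10, b_1 = 3.75, c_1 = 8, t_1 = 7.5, a_2 = 8.75, b_2 = 14.25, c_2 = 2.75, a_3 = 9.5, b_3 = 8.25, c_3 = 3.5, s_3 = 2.5, a_4 = 6.25, b_4 = 12, c_4 = 5.5, t_4 = 6.25, a_5 = 10, b_5 = 12.75, c_5 = 0.25, s_5 = 1.75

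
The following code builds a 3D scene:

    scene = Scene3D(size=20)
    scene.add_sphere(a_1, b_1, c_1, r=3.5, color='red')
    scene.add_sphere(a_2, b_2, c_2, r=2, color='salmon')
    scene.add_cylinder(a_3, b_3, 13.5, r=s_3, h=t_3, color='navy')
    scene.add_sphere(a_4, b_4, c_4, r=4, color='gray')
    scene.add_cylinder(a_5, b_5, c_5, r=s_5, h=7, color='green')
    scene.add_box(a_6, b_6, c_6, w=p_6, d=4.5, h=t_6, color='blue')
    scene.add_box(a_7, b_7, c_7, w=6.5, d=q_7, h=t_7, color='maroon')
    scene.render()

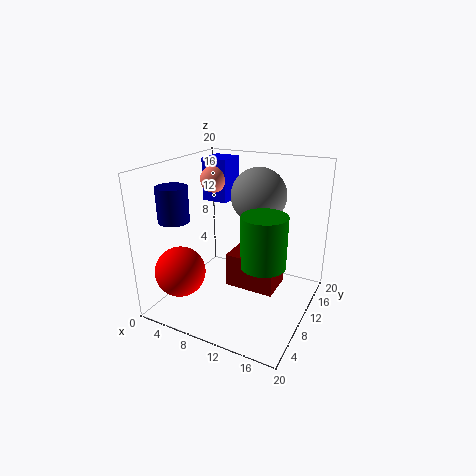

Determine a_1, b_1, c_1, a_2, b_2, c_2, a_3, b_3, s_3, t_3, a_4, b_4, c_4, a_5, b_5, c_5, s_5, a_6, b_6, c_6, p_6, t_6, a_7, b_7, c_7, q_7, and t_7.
a_1 = 3.5, b_1 = 5, c_1 = 5.5, a_2 = 3.5, b_2 = 14.5, c_2 = 16.5, a_3 = 4, b_3 = 4, s_3 = 2, t_3 = 4.5, a_4 = 11, b_4 = 14.5, c_4 = 15, a_5 = 14.5, b_5 = 8.5, c_5 = 7.5, s_5 = 3, a_6 = 1.5, b_6 = 14.5, c_6 = 13, p_6 = 4, t_6 = 6.5, a_7 = 10, b_7 = 6.5, c_7 = 4.5, q_7 = 4.5, t_7 = 4.5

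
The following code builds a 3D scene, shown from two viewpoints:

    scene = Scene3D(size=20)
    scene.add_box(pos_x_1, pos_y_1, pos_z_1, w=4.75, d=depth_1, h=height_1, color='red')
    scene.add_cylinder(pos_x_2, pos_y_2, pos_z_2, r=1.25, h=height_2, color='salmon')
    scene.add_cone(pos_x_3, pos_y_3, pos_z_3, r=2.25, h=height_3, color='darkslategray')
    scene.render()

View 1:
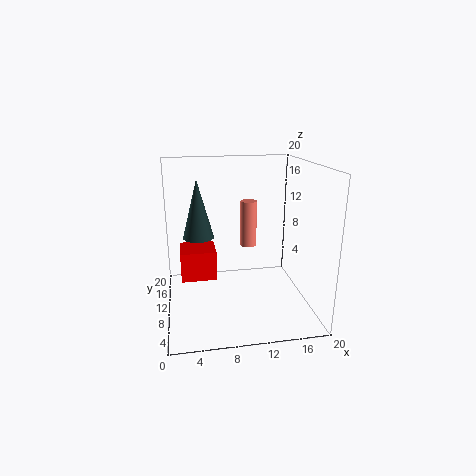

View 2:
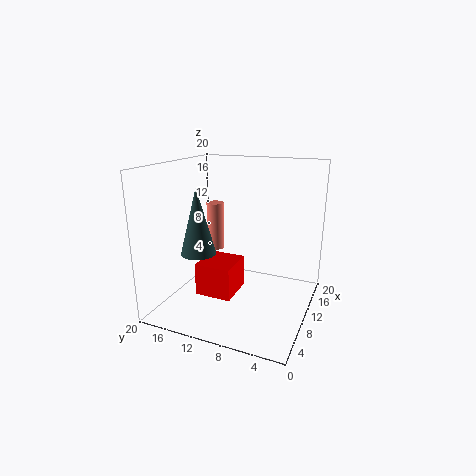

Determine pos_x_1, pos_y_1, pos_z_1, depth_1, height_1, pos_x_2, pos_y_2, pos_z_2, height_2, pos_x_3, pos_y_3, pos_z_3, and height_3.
pos_x_1 = 2
pos_y_1 = 7.75
pos_z_1 = 5
depth_1 = 4.5
height_1 = 4
pos_x_2 = 12.5
pos_y_2 = 14.75
pos_z_2 = 7
height_2 = 7
pos_x_3 = 4.75
pos_y_3 = 13.25
pos_z_3 = 9.25
height_3 = 8.5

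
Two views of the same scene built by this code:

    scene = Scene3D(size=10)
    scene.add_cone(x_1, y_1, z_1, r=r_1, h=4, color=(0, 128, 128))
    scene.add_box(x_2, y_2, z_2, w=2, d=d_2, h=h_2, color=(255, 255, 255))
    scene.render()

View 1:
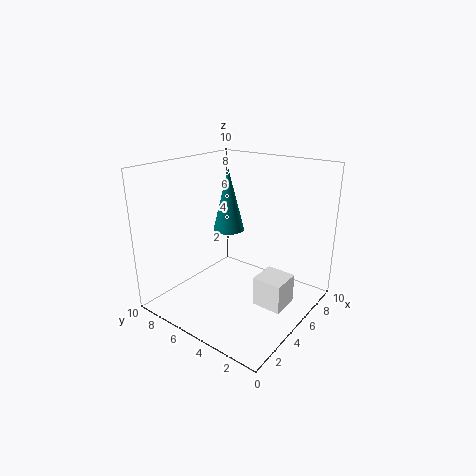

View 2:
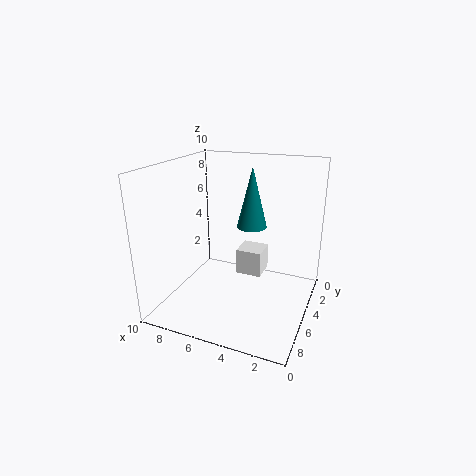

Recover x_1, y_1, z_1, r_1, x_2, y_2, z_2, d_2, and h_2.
x_1 = 4
y_1 = 5
z_1 = 6
r_1 = 1
x_2 = 4
y_2 = 1
z_2 = 1
d_2 = 2
h_2 = 2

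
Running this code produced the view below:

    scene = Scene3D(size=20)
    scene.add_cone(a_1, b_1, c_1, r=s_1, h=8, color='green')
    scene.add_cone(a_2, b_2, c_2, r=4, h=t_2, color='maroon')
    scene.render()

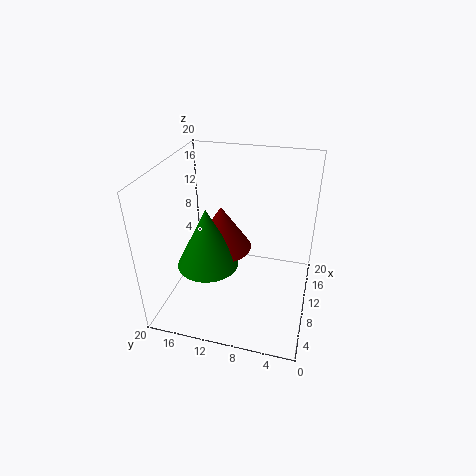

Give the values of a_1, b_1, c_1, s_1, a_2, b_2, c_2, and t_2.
a_1 = 6
b_1 = 13
c_1 = 8
s_1 = 4
a_2 = 9
b_2 = 12
c_2 = 9
t_2 = 6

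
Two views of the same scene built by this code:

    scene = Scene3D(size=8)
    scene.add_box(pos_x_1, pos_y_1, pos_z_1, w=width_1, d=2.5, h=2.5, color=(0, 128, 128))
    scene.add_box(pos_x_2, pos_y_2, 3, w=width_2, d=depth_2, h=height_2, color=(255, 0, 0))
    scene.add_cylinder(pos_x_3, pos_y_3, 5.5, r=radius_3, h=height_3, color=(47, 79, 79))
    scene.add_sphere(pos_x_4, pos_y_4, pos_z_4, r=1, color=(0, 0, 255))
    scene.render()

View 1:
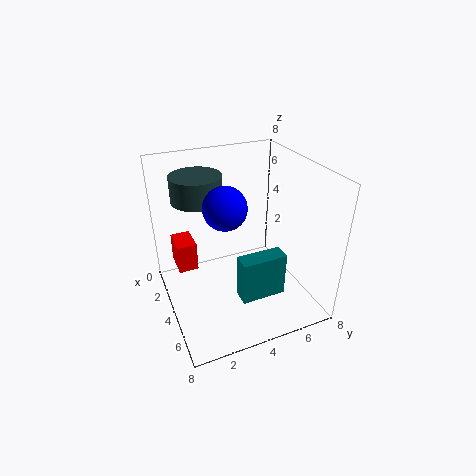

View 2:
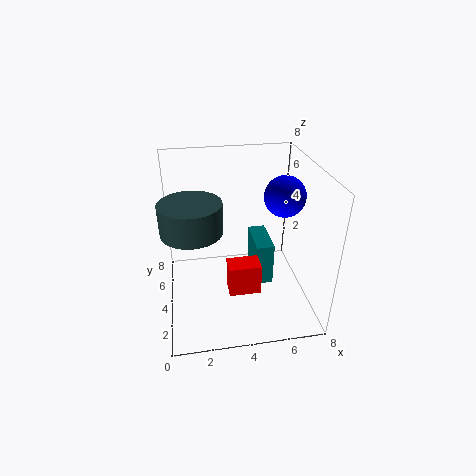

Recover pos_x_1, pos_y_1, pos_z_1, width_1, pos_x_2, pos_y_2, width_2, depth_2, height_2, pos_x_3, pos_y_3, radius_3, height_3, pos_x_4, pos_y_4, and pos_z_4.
pos_x_1 = 5; pos_y_1 = 3.5; pos_z_1 = 1; width_1 = 1; pos_x_2 = 3; pos_y_2 = 0.5; width_2 = 1.5; depth_2 = 1; height_2 = 1.5; pos_x_3 = 1.5; pos_y_3 = 2.5; radius_3 = 1.5; height_3 = 1.5; pos_x_4 = 6; pos_y_4 = 2.5; pos_z_4 = 7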